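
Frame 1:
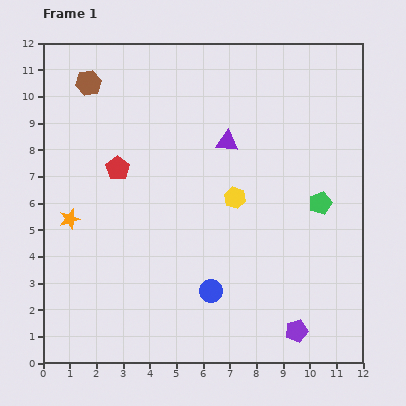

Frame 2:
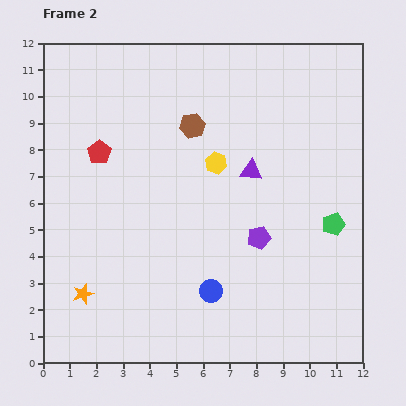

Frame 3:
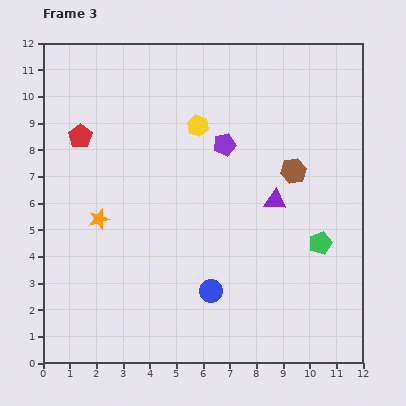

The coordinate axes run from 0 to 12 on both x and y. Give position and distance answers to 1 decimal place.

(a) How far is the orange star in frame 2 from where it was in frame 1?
2.8

The orange star moved from (1.0, 5.4) to (1.5, 2.6), a distance of √(0.5² + 2.8²) ≈ 2.8.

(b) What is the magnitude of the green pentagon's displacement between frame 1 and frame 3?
1.5

The green pentagon moved from (10.4, 6.0) to (10.4, 4.5), a distance of √(0.0² + 1.5²) ≈ 1.5.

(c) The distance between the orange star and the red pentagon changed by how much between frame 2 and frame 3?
-2.1

Distance in frame 2: 5.3. Distance in frame 3: 3.2.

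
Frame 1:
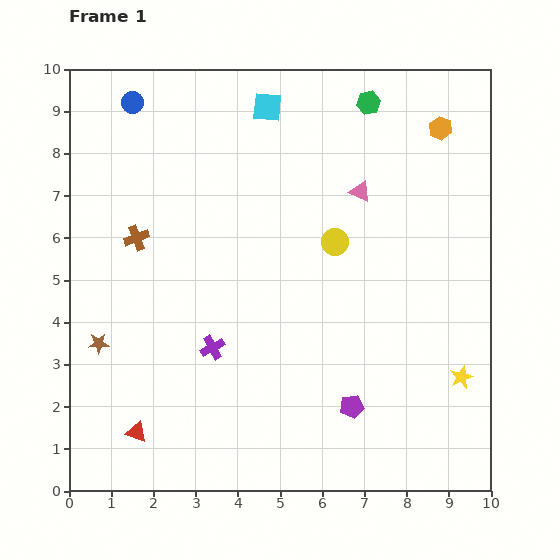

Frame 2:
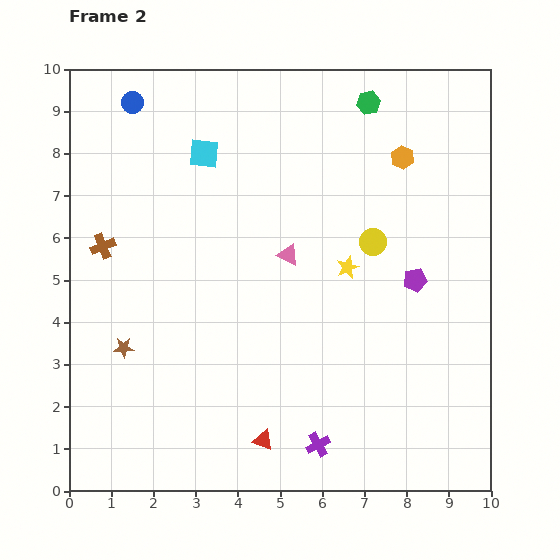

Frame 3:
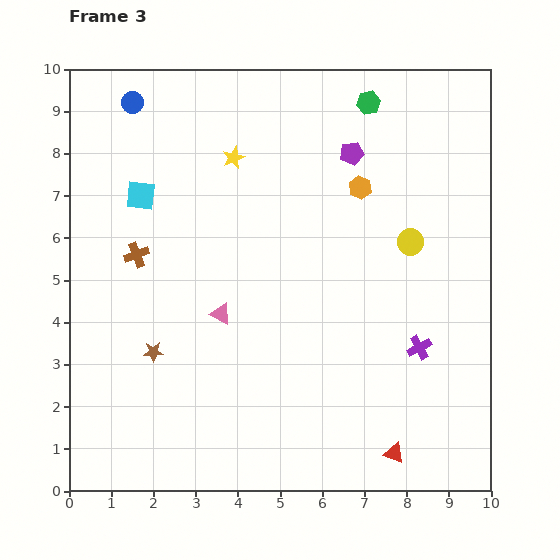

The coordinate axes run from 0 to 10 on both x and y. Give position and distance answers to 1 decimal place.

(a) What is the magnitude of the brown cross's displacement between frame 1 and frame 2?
0.8

The brown cross moved from (1.6, 6.0) to (0.8, 5.8), a distance of √(0.8² + 0.2²) ≈ 0.8.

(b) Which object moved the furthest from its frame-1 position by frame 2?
the yellow star

(moved 3.7; next 3.4)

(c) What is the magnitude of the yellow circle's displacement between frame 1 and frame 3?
1.8

The yellow circle moved from (6.3, 5.9) to (8.1, 5.9), a distance of √(1.8² + 0.0²) ≈ 1.8.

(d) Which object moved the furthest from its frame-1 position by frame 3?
the yellow star

(moved 7.5; next 6.1)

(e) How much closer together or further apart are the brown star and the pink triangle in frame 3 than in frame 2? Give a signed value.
-2.7

Distance in frame 2: 4.5. Distance in frame 3: 1.8.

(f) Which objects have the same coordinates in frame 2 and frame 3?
the green hexagon, the blue circle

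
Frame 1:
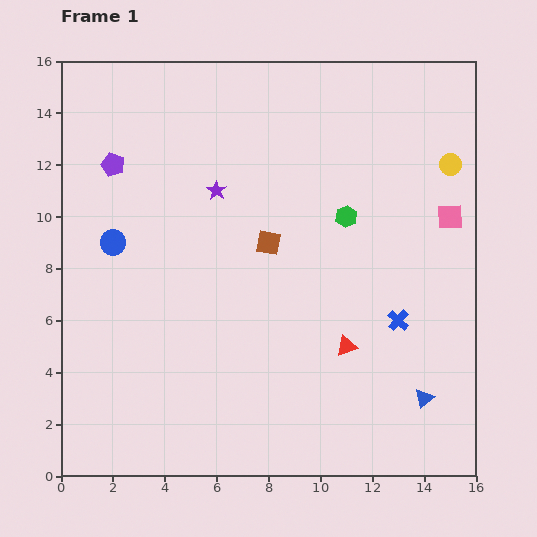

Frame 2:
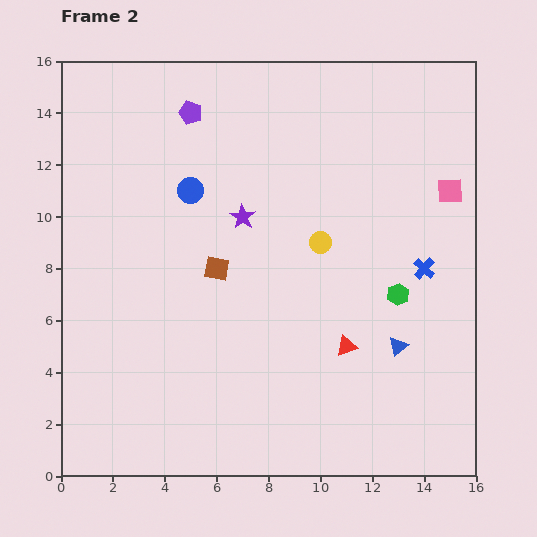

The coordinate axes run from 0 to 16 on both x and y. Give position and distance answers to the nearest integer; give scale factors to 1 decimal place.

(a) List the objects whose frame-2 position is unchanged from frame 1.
the red triangle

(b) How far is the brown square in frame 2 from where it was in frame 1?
2

The brown square moved from (8, 9) to (6, 8), a distance of √(2² + 1²) ≈ 2.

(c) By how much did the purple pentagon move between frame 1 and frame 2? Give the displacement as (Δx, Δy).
(3, 2)

The purple pentagon was at (2, 12) in frame 1 and (5, 14) in frame 2.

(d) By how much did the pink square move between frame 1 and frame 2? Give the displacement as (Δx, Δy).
(0, 1)

The pink square was at (15, 10) in frame 1 and (15, 11) in frame 2.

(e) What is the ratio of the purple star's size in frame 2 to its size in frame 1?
1.3×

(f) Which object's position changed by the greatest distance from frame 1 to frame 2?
the yellow circle

(moved 6; next 4)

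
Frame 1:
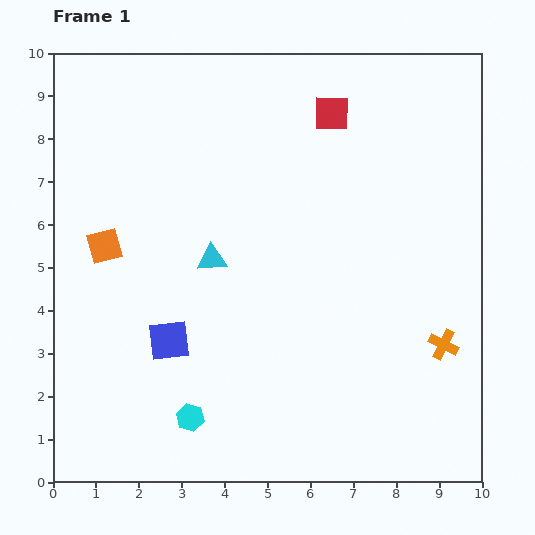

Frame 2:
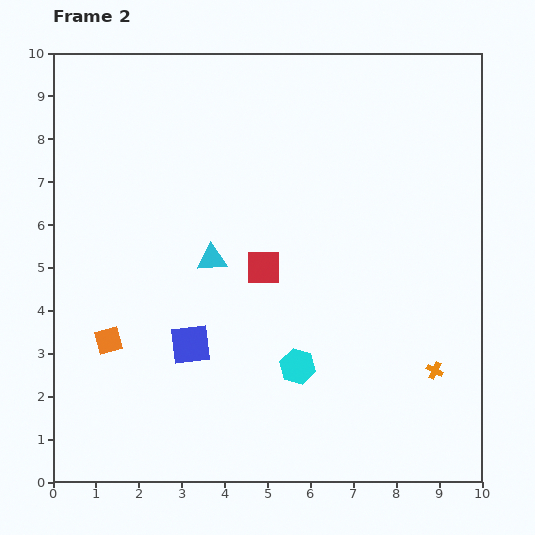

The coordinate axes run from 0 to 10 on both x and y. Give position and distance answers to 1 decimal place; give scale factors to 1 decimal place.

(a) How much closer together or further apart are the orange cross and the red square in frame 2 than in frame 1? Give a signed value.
-1.3

Distance in frame 1: 6.0. Distance in frame 2: 4.7.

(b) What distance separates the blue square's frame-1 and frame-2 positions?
0.5

The blue square moved from (2.7, 3.3) to (3.2, 3.2), a distance of √(0.5² + 0.1²) ≈ 0.5.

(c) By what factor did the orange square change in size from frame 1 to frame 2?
0.8×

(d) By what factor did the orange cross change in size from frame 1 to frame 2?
0.6×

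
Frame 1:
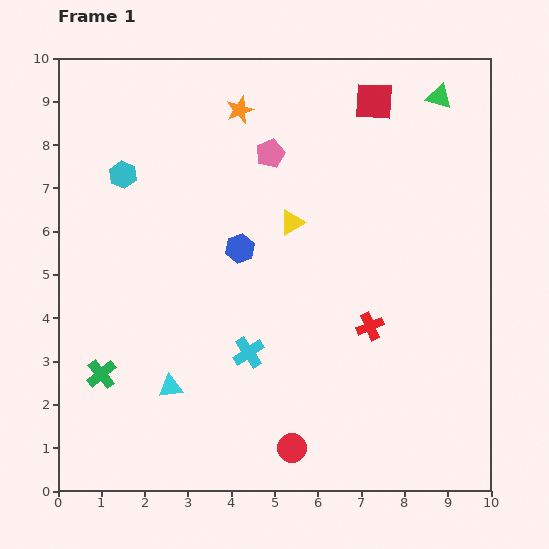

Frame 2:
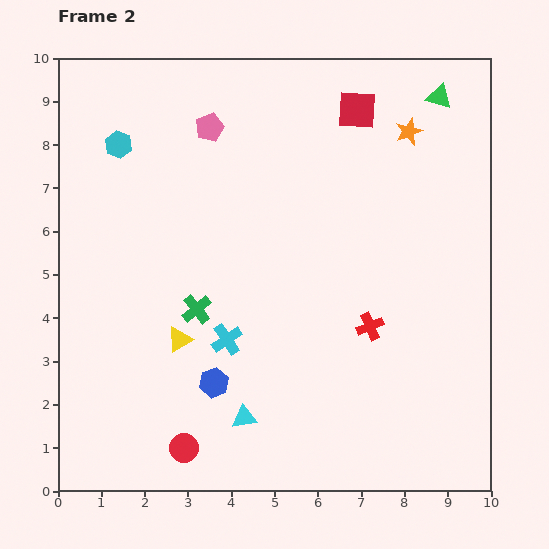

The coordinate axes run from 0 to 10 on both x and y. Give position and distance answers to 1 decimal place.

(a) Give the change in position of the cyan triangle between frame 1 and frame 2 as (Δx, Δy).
(1.7, -0.7)

The cyan triangle was at (2.6, 2.4) in frame 1 and (4.3, 1.7) in frame 2.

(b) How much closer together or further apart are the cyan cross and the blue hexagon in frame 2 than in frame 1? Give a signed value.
-1.4

Distance in frame 1: 2.4. Distance in frame 2: 1.0.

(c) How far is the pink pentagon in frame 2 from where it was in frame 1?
1.5

The pink pentagon moved from (4.9, 7.8) to (3.5, 8.4), a distance of √(1.4² + 0.6²) ≈ 1.5.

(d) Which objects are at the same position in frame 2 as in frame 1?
the red cross, the green triangle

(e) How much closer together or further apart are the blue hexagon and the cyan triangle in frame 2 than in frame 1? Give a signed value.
-2.5

Distance in frame 1: 3.6. Distance in frame 2: 1.1.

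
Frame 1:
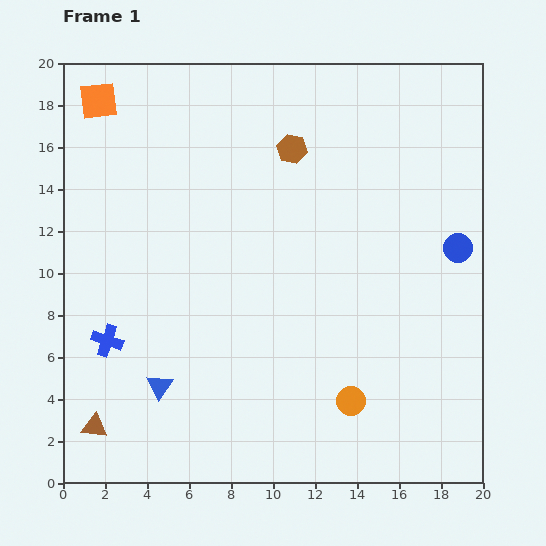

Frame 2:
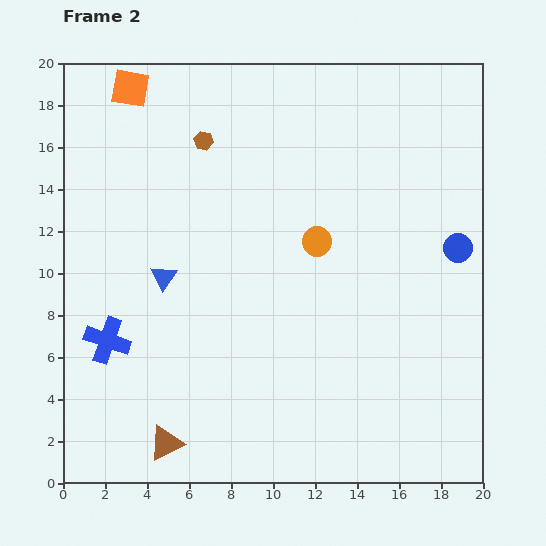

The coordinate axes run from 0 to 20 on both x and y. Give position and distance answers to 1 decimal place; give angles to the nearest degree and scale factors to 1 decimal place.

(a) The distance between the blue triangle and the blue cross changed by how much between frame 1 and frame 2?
+0.7

Distance in frame 1: 3.3. Distance in frame 2: 4.0.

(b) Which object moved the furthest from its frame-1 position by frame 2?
the orange circle

(moved 7.8; next 5.2)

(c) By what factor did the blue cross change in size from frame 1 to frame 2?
1.4×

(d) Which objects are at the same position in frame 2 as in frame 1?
the blue cross, the blue circle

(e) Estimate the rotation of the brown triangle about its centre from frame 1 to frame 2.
35° counter-clockwise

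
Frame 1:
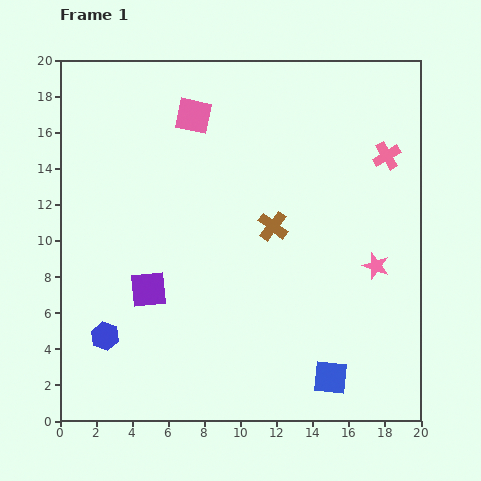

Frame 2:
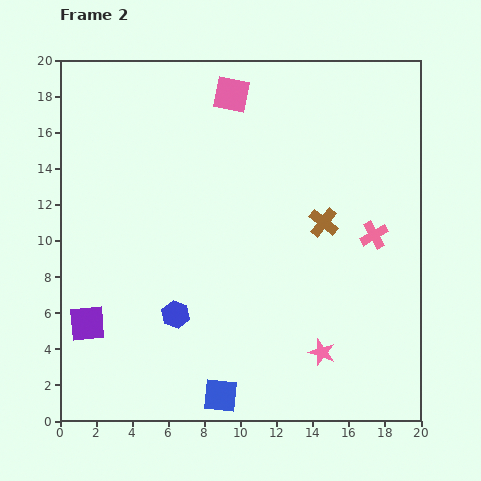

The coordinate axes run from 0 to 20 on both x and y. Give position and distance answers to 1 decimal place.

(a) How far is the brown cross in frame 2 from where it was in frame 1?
2.8

The brown cross moved from (11.8, 10.8) to (14.6, 11.0), a distance of √(2.8² + 0.2²) ≈ 2.8.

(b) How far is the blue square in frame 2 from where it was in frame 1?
6.2

The blue square moved from (15.0, 2.4) to (8.9, 1.4), a distance of √(6.1² + 1.0²) ≈ 6.2.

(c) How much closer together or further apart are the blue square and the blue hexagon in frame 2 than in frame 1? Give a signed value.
-7.6

Distance in frame 1: 12.7. Distance in frame 2: 5.1.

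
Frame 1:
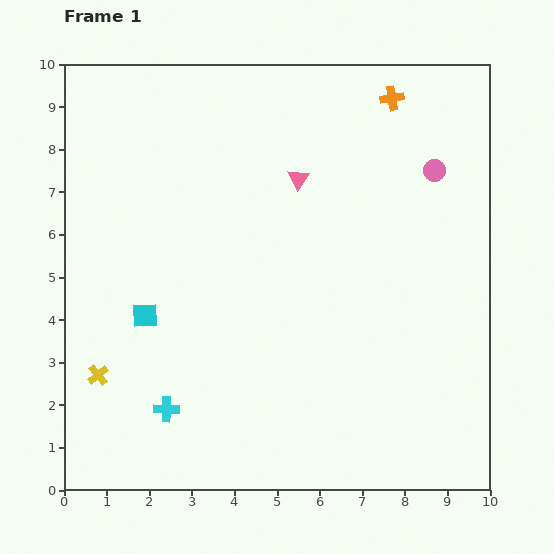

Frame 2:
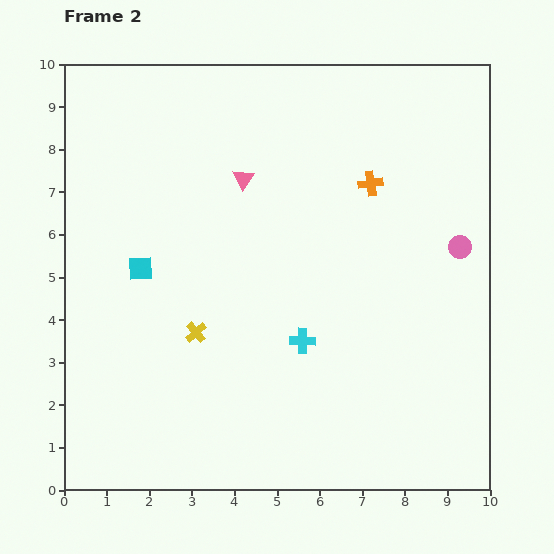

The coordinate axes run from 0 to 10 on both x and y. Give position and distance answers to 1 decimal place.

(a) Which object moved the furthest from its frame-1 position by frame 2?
the cyan cross

(moved 3.6; next 2.5)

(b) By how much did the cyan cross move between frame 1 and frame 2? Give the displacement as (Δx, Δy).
(3.2, 1.6)

The cyan cross was at (2.4, 1.9) in frame 1 and (5.6, 3.5) in frame 2.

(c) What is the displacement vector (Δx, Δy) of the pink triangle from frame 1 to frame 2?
(-1.3, 0.0)

The pink triangle was at (5.5, 7.3) in frame 1 and (4.2, 7.3) in frame 2.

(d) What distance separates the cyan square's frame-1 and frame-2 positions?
1.1

The cyan square moved from (1.9, 4.1) to (1.8, 5.2), a distance of √(0.1² + 1.1²) ≈ 1.1.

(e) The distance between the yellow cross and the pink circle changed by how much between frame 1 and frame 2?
-2.7

Distance in frame 1: 9.2. Distance in frame 2: 6.5.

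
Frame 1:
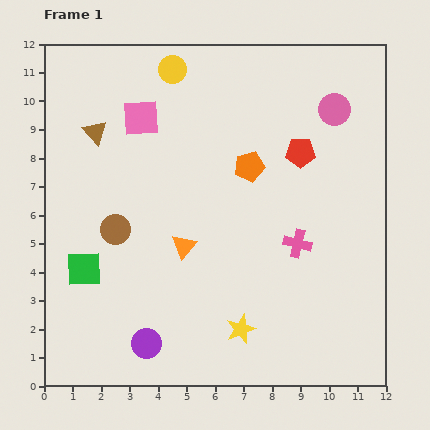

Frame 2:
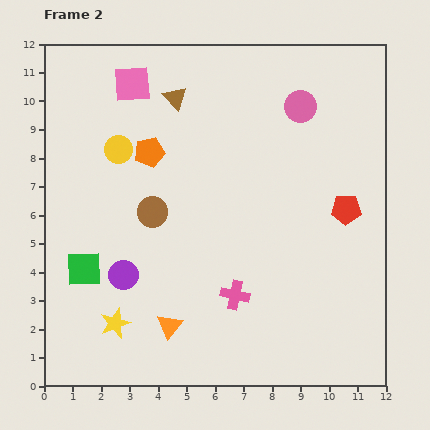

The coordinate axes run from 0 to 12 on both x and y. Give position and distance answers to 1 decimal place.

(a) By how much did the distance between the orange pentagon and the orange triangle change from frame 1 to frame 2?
+2.5

Distance in frame 1: 3.6. Distance in frame 2: 6.1.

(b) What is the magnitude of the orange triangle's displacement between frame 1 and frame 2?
2.8

The orange triangle moved from (4.9, 4.9) to (4.4, 2.1), a distance of √(0.5² + 2.8²) ≈ 2.8.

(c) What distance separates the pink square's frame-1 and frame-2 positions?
1.2

The pink square moved from (3.4, 9.4) to (3.1, 10.6), a distance of √(0.3² + 1.2²) ≈ 1.2.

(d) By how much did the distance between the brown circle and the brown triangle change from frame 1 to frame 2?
+0.6

Distance in frame 1: 3.5. Distance in frame 2: 4.1.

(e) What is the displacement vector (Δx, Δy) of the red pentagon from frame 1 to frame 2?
(1.6, -2.0)

The red pentagon was at (9.0, 8.2) in frame 1 and (10.6, 6.2) in frame 2.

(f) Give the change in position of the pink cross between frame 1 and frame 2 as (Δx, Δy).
(-2.2, -1.8)

The pink cross was at (8.9, 5.0) in frame 1 and (6.7, 3.2) in frame 2.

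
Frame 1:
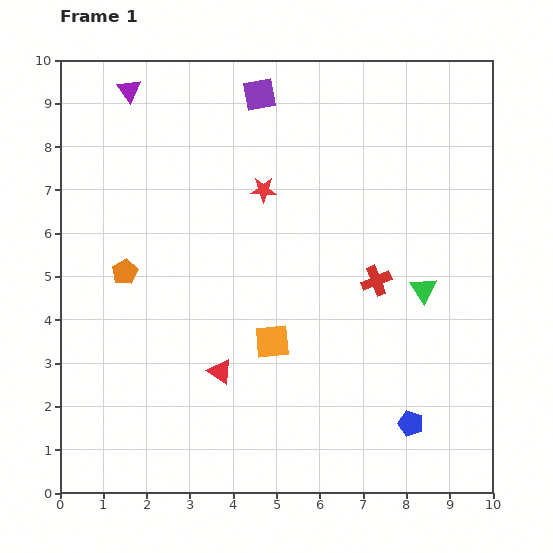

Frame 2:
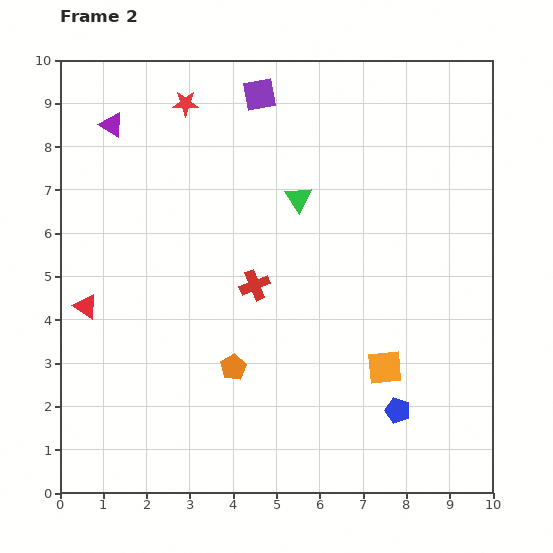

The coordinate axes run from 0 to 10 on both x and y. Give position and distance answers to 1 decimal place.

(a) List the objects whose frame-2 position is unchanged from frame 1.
the purple square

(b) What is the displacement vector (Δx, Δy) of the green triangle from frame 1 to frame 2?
(-2.9, 2.1)

The green triangle was at (8.4, 4.7) in frame 1 and (5.5, 6.8) in frame 2.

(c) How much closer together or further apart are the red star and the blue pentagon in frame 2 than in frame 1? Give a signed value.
+2.2

Distance in frame 1: 6.4. Distance in frame 2: 8.6.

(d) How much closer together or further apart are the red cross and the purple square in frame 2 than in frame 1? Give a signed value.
-0.7

Distance in frame 1: 5.1. Distance in frame 2: 4.4.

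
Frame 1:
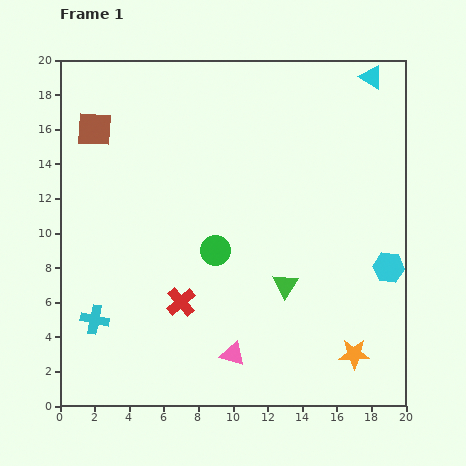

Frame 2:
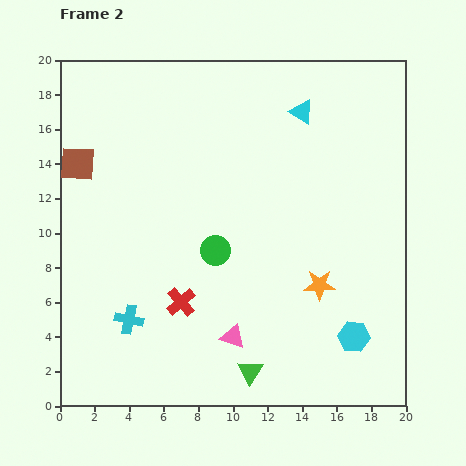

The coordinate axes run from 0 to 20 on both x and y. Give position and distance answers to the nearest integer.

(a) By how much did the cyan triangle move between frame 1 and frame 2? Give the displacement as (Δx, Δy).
(-4, -2)

The cyan triangle was at (18, 19) in frame 1 and (14, 17) in frame 2.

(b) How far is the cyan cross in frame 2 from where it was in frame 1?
2

The cyan cross moved from (2, 5) to (4, 5), a distance of √(2² + 0²) ≈ 2.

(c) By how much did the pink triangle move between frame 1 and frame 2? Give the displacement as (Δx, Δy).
(0, 1)

The pink triangle was at (10, 3) in frame 1 and (10, 4) in frame 2.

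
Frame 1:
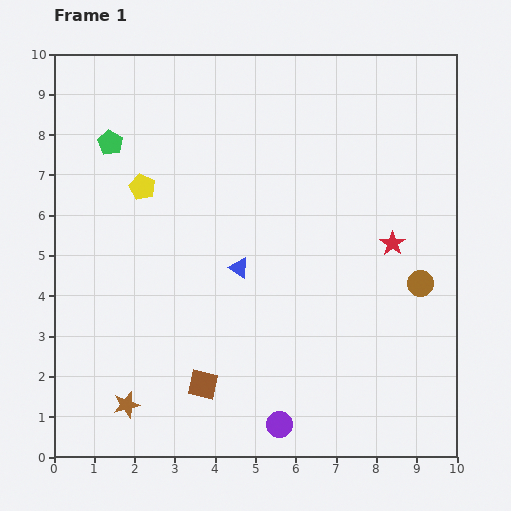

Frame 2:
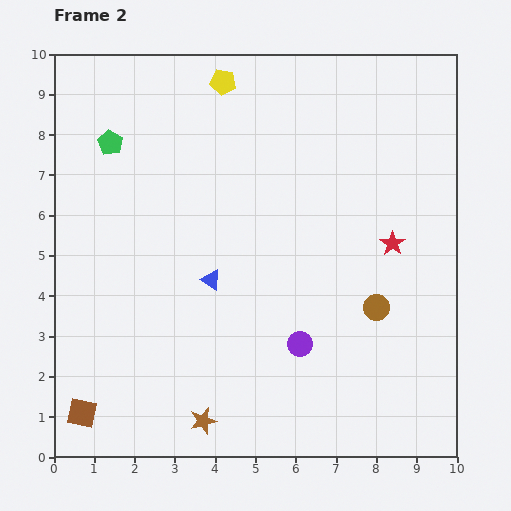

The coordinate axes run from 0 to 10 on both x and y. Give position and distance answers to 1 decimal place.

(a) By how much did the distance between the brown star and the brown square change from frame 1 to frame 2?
+1.0

Distance in frame 1: 2.0. Distance in frame 2: 3.0.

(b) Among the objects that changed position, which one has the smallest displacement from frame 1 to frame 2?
the blue triangle

(moved 0.8)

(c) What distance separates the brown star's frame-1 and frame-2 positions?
1.9

The brown star moved from (1.8, 1.3) to (3.7, 0.9), a distance of √(1.9² + 0.4²) ≈ 1.9.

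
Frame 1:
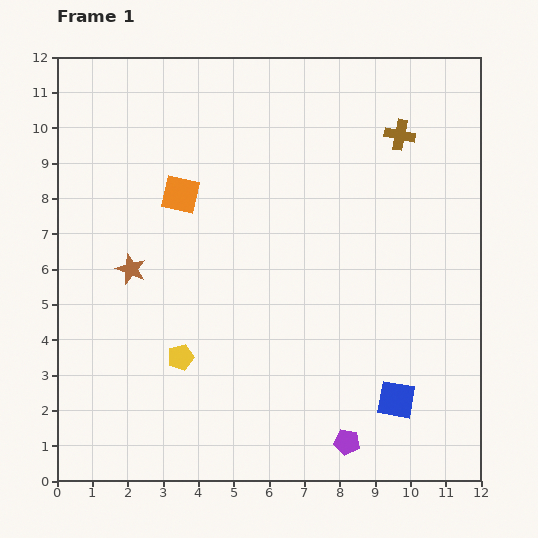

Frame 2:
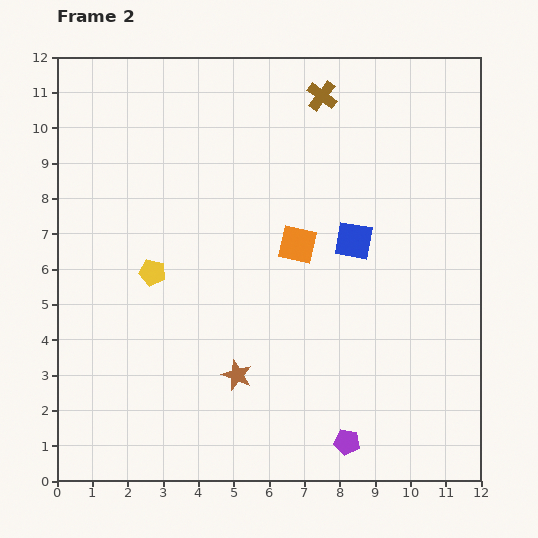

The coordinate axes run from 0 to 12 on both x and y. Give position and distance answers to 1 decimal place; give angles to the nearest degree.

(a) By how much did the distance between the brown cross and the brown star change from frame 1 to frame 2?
-0.2

Distance in frame 1: 8.5. Distance in frame 2: 8.3.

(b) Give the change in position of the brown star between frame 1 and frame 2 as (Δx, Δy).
(3.0, -3.0)

The brown star was at (2.1, 6.0) in frame 1 and (5.1, 3.0) in frame 2.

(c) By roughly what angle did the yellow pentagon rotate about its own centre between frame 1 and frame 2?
30° clockwise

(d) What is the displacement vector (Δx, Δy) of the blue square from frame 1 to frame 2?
(-1.2, 4.5)

The blue square was at (9.6, 2.3) in frame 1 and (8.4, 6.8) in frame 2.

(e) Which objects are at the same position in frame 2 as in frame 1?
the purple pentagon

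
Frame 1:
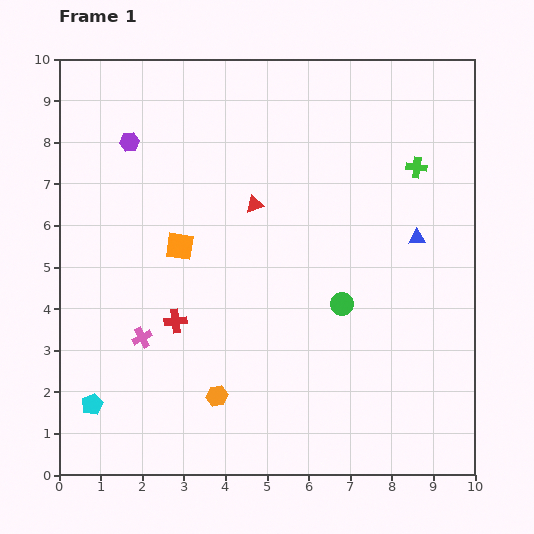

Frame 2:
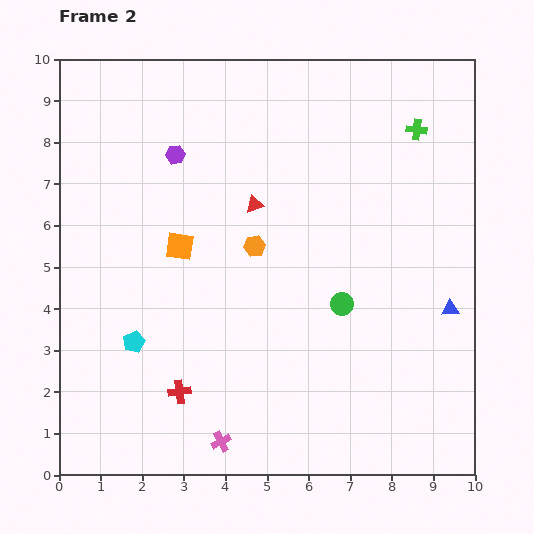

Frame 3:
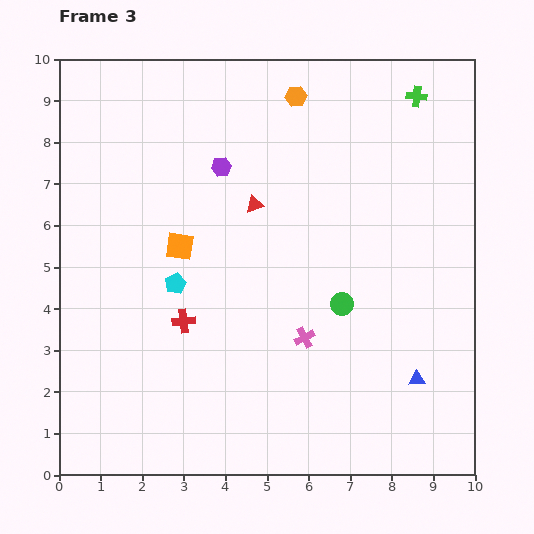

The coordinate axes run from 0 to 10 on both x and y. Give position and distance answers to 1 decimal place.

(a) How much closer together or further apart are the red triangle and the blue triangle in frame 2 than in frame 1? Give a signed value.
+1.3

Distance in frame 1: 4.0. Distance in frame 2: 5.3.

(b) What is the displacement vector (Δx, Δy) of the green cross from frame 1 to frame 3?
(0.0, 1.7)

The green cross was at (8.6, 7.4) in frame 1 and (8.6, 9.1) in frame 3.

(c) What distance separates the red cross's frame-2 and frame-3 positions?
1.7

The red cross moved from (2.9, 2.0) to (3.0, 3.7), a distance of √(0.1² + 1.7²) ≈ 1.7.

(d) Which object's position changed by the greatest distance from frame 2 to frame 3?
the orange hexagon

(moved 3.7; next 3.2)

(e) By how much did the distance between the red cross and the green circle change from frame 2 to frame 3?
-0.6

Distance in frame 2: 4.4. Distance in frame 3: 3.8.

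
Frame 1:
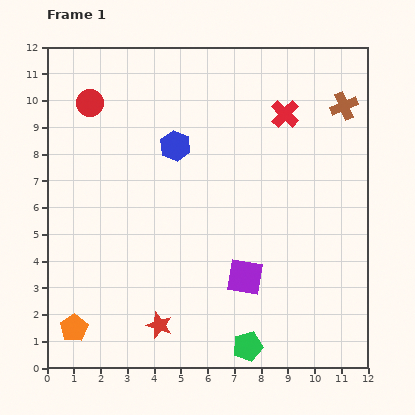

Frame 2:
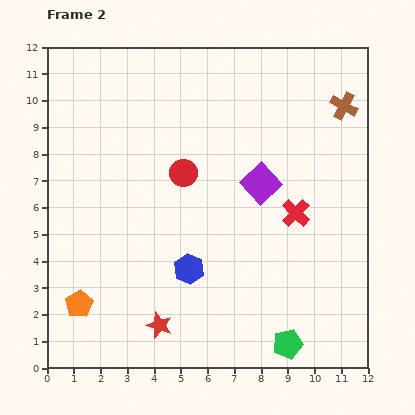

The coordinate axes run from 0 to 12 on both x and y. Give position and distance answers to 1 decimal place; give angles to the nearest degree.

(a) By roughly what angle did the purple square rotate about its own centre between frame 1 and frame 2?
38° clockwise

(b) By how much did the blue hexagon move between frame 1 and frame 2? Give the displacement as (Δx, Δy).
(0.5, -4.6)

The blue hexagon was at (4.8, 8.3) in frame 1 and (5.3, 3.7) in frame 2.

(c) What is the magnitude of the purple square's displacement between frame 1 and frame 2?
3.6

The purple square moved from (7.4, 3.4) to (8.0, 6.9), a distance of √(0.6² + 3.5²) ≈ 3.6.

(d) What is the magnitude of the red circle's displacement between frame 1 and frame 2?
4.4

The red circle moved from (1.6, 9.9) to (5.1, 7.3), a distance of √(3.5² + 2.6²) ≈ 4.4.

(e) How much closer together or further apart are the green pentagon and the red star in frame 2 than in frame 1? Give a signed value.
+1.5

Distance in frame 1: 3.4. Distance in frame 2: 4.9.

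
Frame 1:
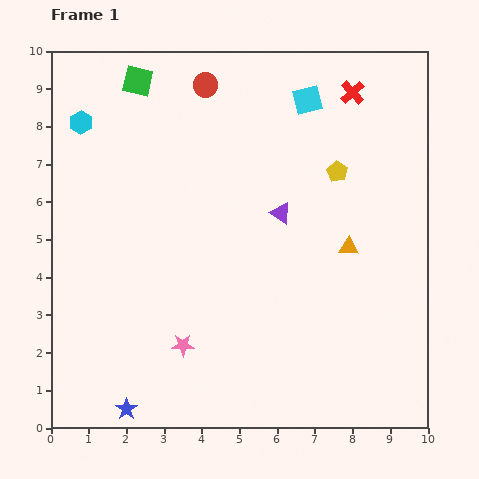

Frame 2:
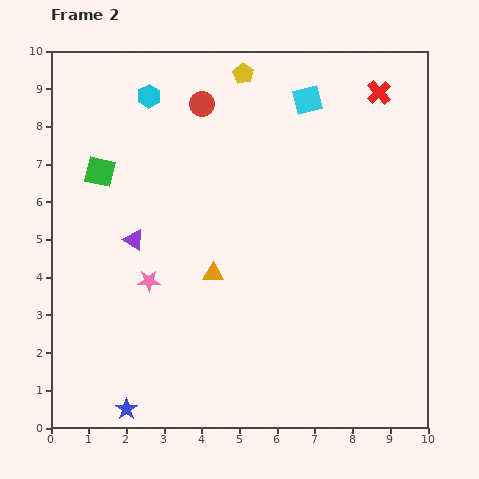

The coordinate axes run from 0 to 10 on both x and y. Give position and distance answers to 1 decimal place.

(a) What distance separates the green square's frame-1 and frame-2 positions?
2.6

The green square moved from (2.3, 9.2) to (1.3, 6.8), a distance of √(1.0² + 2.4²) ≈ 2.6.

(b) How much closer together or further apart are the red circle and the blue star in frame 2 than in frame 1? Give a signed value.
-0.6

Distance in frame 1: 8.9. Distance in frame 2: 8.3.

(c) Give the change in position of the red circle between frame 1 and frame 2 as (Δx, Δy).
(-0.1, -0.5)

The red circle was at (4.1, 9.1) in frame 1 and (4.0, 8.6) in frame 2.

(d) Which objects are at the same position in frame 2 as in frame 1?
the cyan square, the blue star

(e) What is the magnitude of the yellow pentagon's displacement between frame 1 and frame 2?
3.6

The yellow pentagon moved from (7.6, 6.8) to (5.1, 9.4), a distance of √(2.5² + 2.6²) ≈ 3.6.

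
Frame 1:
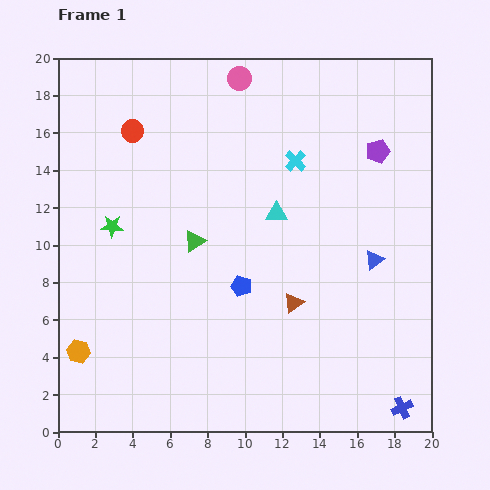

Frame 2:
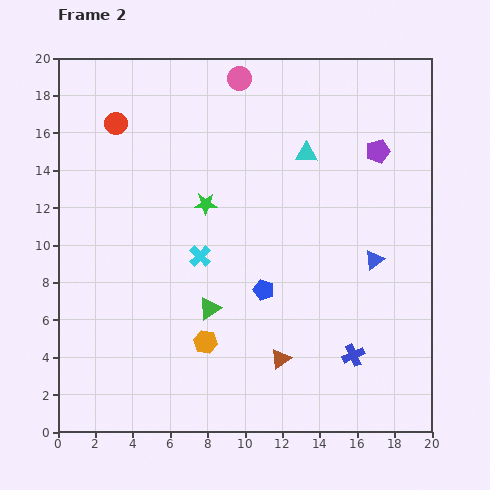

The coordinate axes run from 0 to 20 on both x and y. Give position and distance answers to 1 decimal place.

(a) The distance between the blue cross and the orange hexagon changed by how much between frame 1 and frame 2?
-9.7

Distance in frame 1: 17.6. Distance in frame 2: 7.9.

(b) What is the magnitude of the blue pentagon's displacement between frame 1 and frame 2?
1.2

The blue pentagon moved from (9.8, 7.8) to (11.0, 7.6), a distance of √(1.2² + 0.2²) ≈ 1.2.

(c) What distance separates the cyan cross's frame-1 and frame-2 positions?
7.2

The cyan cross moved from (12.7, 14.5) to (7.6, 9.4), a distance of √(5.1² + 5.1²) ≈ 7.2.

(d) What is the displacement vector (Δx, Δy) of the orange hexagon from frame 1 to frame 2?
(6.8, 0.5)

The orange hexagon was at (1.1, 4.3) in frame 1 and (7.9, 4.8) in frame 2.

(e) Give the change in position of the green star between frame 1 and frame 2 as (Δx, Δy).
(5.0, 1.2)

The green star was at (2.9, 11.0) in frame 1 and (7.9, 12.2) in frame 2.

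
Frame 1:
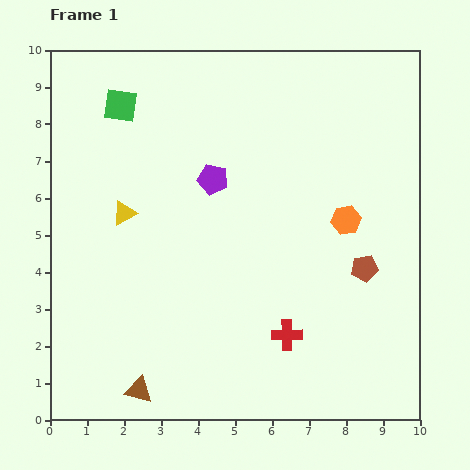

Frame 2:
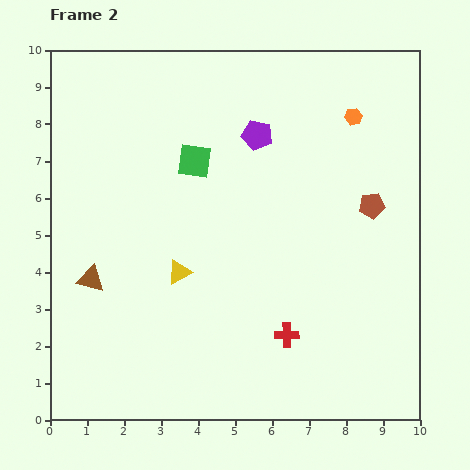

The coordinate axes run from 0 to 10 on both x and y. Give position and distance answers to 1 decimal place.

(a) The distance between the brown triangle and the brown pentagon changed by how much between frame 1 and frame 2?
+1.0

Distance in frame 1: 6.9. Distance in frame 2: 7.9.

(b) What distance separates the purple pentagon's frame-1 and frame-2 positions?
1.7

The purple pentagon moved from (4.4, 6.5) to (5.6, 7.7), a distance of √(1.2² + 1.2²) ≈ 1.7.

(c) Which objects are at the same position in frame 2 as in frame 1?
the red cross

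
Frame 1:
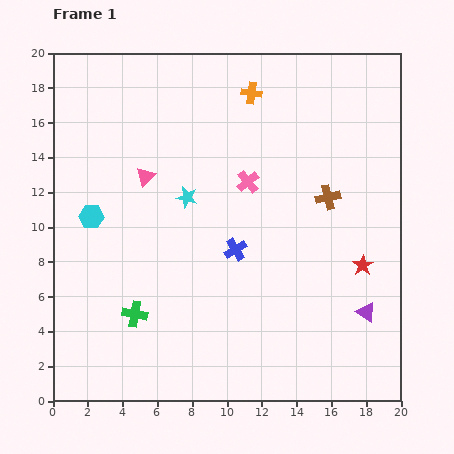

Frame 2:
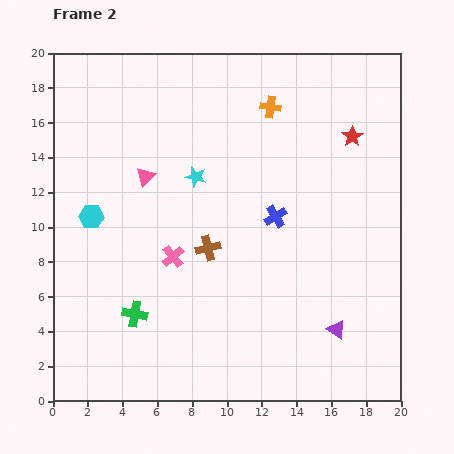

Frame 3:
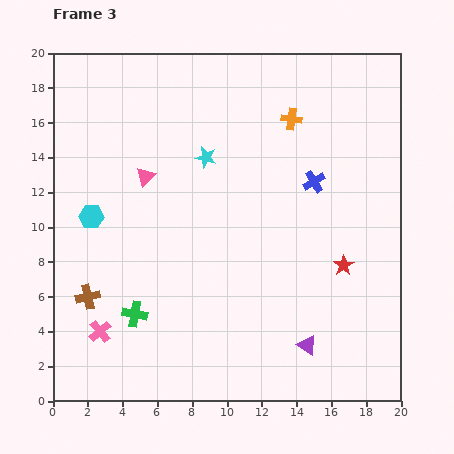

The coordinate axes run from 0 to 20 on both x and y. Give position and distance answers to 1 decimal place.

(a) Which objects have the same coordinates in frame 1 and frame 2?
the green cross, the cyan hexagon, the pink triangle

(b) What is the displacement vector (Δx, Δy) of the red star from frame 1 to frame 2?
(-0.6, 7.4)

The red star was at (17.8, 7.8) in frame 1 and (17.2, 15.2) in frame 2.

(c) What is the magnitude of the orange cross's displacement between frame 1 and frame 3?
2.7

The orange cross moved from (11.4, 17.7) to (13.7, 16.2), a distance of √(2.3² + 1.5²) ≈ 2.7.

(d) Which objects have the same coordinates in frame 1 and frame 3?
the green cross, the cyan hexagon, the pink triangle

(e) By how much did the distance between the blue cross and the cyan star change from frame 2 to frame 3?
+1.3

Distance in frame 2: 5.1. Distance in frame 3: 6.4.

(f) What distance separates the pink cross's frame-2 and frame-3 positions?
6.0

The pink cross moved from (6.9, 8.3) to (2.7, 4.0), a distance of √(4.2² + 4.3²) ≈ 6.0.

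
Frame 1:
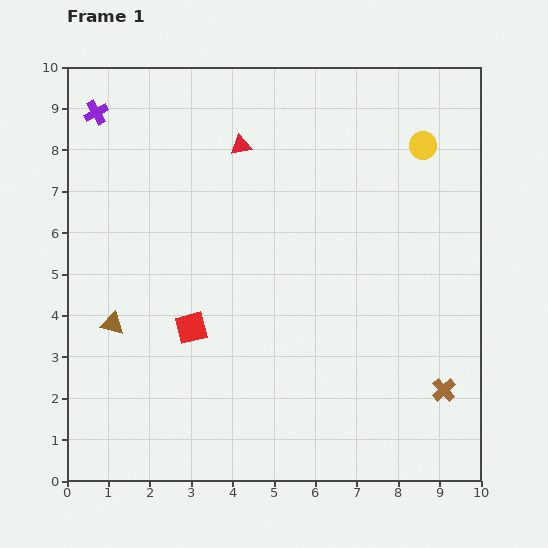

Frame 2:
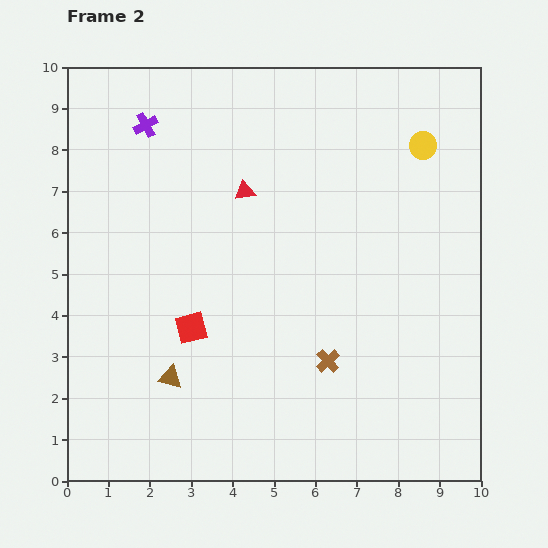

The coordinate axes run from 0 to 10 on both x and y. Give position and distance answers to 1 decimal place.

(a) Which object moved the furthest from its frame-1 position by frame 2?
the brown cross

(moved 2.9; next 1.9)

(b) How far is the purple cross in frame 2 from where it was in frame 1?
1.2

The purple cross moved from (0.7, 8.9) to (1.9, 8.6), a distance of √(1.2² + 0.3²) ≈ 1.2.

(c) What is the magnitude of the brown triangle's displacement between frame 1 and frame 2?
1.9

The brown triangle moved from (1.1, 3.8) to (2.5, 2.5), a distance of √(1.4² + 1.3²) ≈ 1.9.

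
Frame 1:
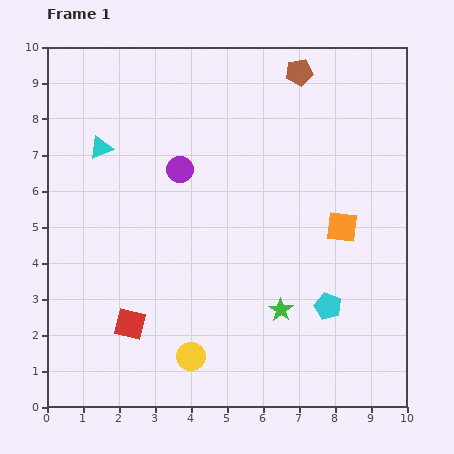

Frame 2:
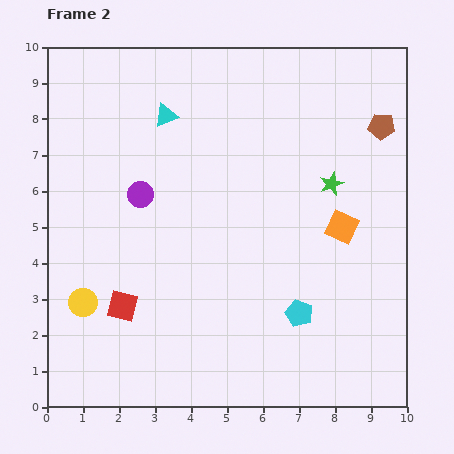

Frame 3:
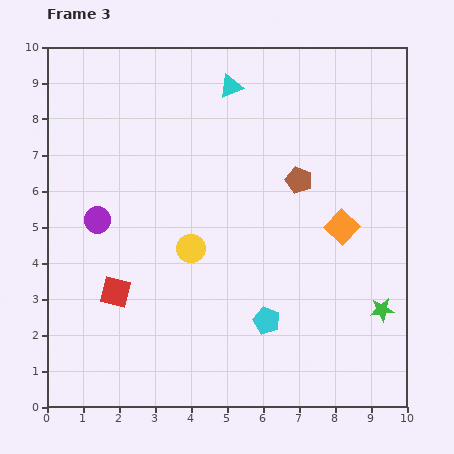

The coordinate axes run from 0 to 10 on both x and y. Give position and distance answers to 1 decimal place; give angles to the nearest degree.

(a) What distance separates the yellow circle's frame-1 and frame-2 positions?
3.4

The yellow circle moved from (4.0, 1.4) to (1.0, 2.9), a distance of √(3.0² + 1.5²) ≈ 3.4.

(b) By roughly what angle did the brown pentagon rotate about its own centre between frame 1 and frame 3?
30° clockwise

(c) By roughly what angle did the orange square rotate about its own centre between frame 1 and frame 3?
37° clockwise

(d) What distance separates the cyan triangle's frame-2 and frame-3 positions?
2.0

The cyan triangle moved from (3.3, 8.1) to (5.1, 8.9), a distance of √(1.8² + 0.8²) ≈ 2.0.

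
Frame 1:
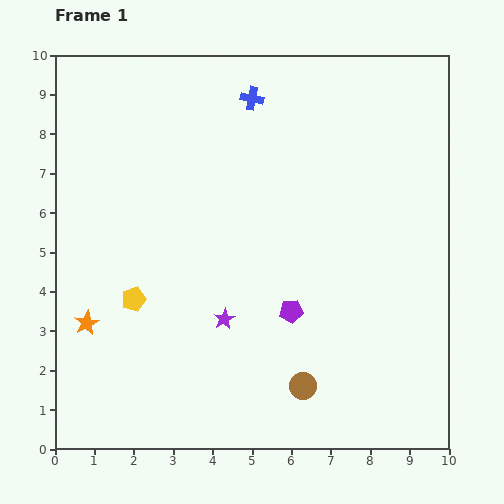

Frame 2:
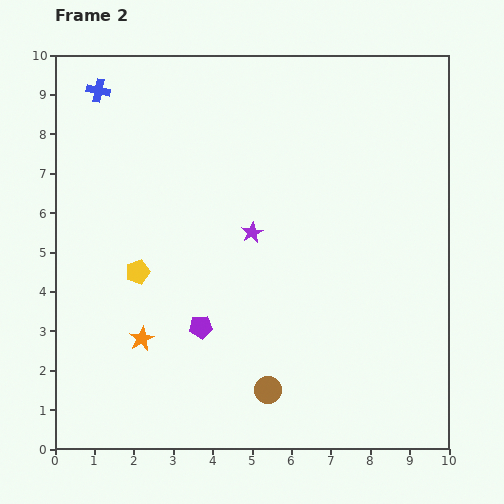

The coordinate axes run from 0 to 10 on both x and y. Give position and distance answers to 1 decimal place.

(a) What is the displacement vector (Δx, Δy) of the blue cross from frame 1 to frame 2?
(-3.9, 0.2)

The blue cross was at (5.0, 8.9) in frame 1 and (1.1, 9.1) in frame 2.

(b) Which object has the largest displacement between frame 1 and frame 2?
the blue cross

(moved 3.9; next 2.3)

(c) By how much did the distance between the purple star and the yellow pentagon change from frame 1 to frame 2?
+0.7

Distance in frame 1: 2.4. Distance in frame 2: 3.1.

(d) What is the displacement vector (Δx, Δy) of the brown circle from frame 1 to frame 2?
(-0.9, -0.1)

The brown circle was at (6.3, 1.6) in frame 1 and (5.4, 1.5) in frame 2.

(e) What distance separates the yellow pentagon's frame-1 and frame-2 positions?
0.7

The yellow pentagon moved from (2.0, 3.8) to (2.1, 4.5), a distance of √(0.1² + 0.7²) ≈ 0.7.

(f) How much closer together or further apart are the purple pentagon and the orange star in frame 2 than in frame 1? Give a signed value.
-3.7

Distance in frame 1: 5.2. Distance in frame 2: 1.5.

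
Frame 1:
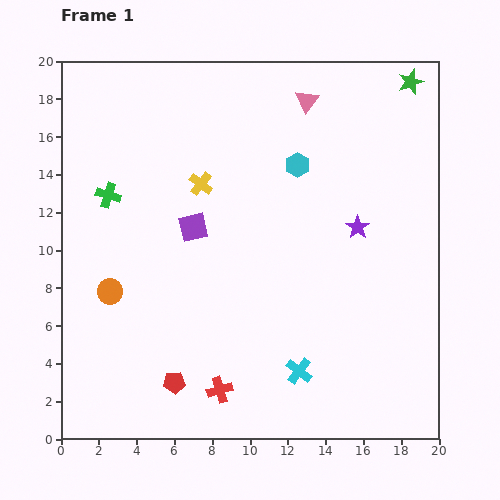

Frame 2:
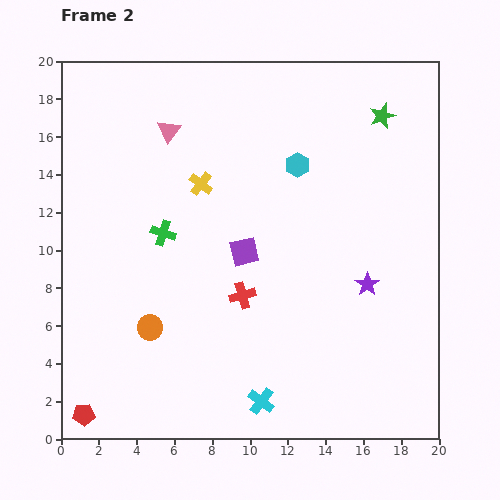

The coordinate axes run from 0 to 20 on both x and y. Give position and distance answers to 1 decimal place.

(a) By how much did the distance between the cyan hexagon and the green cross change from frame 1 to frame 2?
-2.1

Distance in frame 1: 10.1. Distance in frame 2: 8.0.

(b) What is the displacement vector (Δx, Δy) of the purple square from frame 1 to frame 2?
(2.7, -1.3)

The purple square was at (7.0, 11.2) in frame 1 and (9.7, 9.9) in frame 2.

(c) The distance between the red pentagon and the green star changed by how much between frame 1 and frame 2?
+2.1

Distance in frame 1: 20.2. Distance in frame 2: 22.3.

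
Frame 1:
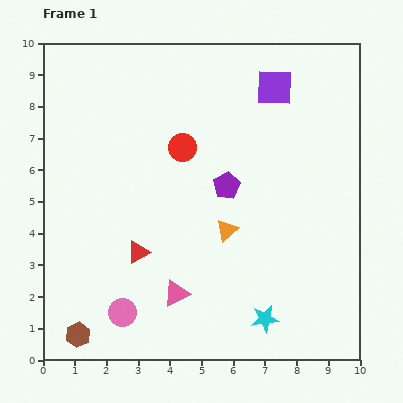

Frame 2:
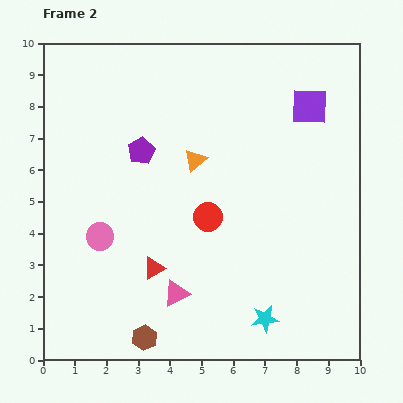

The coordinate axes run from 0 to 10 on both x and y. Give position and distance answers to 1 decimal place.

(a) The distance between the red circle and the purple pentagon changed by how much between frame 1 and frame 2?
+1.2

Distance in frame 1: 1.8. Distance in frame 2: 3.0.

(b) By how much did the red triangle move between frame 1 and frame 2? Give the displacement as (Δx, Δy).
(0.5, -0.5)

The red triangle was at (3.0, 3.4) in frame 1 and (3.5, 2.9) in frame 2.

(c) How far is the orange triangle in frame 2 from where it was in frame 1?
2.4

The orange triangle moved from (5.8, 4.1) to (4.8, 6.3), a distance of √(1.0² + 2.2²) ≈ 2.4.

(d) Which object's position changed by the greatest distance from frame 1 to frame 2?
the purple pentagon

(moved 2.9; next 2.5)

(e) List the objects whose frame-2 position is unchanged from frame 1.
the cyan star, the pink triangle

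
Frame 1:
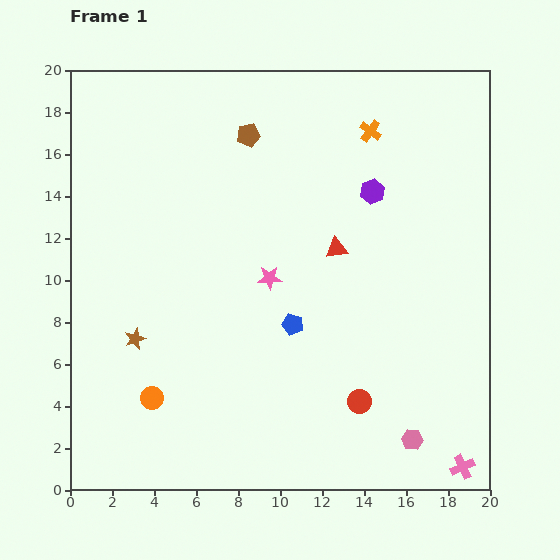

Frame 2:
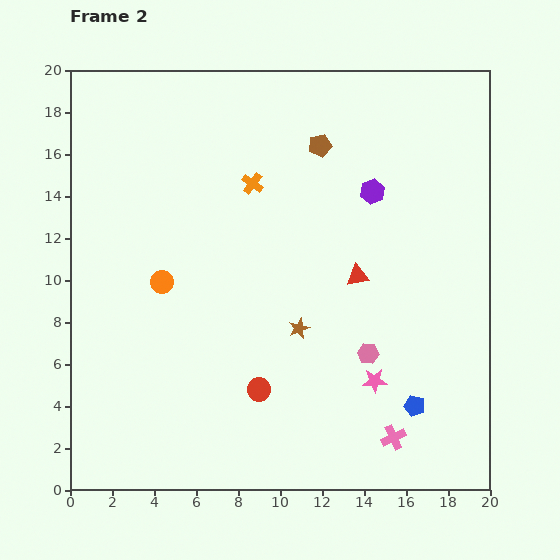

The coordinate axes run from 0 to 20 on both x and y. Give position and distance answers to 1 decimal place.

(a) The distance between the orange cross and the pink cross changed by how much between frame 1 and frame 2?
-2.8

Distance in frame 1: 16.6. Distance in frame 2: 13.8.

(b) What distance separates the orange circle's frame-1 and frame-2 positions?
5.5

The orange circle moved from (3.9, 4.4) to (4.4, 9.9), a distance of √(0.5² + 5.5²) ≈ 5.5.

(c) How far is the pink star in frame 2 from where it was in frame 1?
7.0

The pink star moved from (9.5, 10.1) to (14.5, 5.2), a distance of √(5.0² + 4.9²) ≈ 7.0.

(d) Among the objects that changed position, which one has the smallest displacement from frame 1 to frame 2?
the red triangle

(moved 1.6)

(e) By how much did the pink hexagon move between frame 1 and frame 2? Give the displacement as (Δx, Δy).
(-2.1, 4.1)

The pink hexagon was at (16.3, 2.4) in frame 1 and (14.2, 6.5) in frame 2.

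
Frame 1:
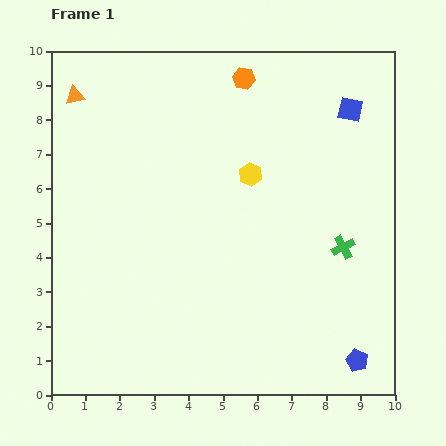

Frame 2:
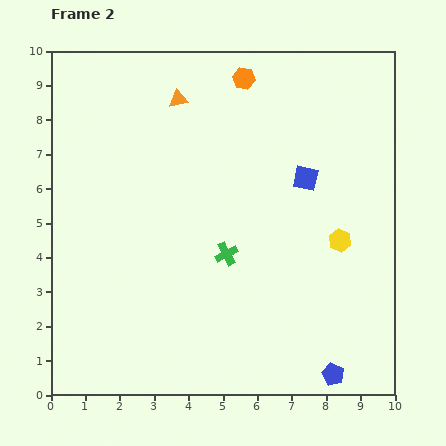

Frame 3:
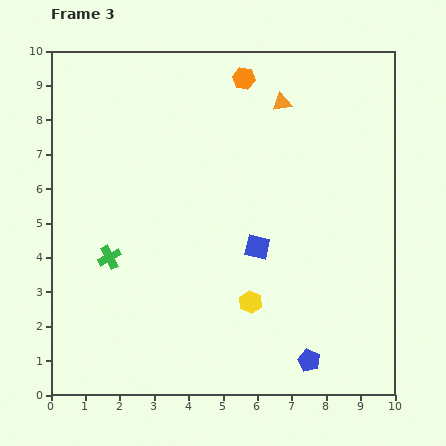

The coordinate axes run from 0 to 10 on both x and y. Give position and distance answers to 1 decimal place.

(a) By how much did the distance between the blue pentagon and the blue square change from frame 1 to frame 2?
-1.5

Distance in frame 1: 7.3. Distance in frame 2: 5.8.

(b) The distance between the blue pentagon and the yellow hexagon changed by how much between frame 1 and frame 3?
-3.8

Distance in frame 1: 6.2. Distance in frame 3: 2.4.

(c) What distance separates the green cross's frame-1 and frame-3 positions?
6.8

The green cross moved from (8.5, 4.3) to (1.7, 4.0), a distance of √(6.8² + 0.3²) ≈ 6.8.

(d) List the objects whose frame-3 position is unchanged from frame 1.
the orange hexagon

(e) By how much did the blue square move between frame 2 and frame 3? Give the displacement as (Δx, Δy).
(-1.4, -2.0)

The blue square was at (7.4, 6.3) in frame 2 and (6.0, 4.3) in frame 3.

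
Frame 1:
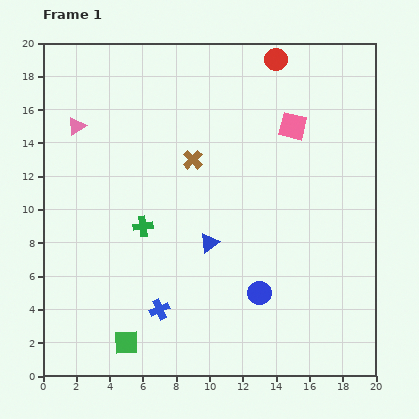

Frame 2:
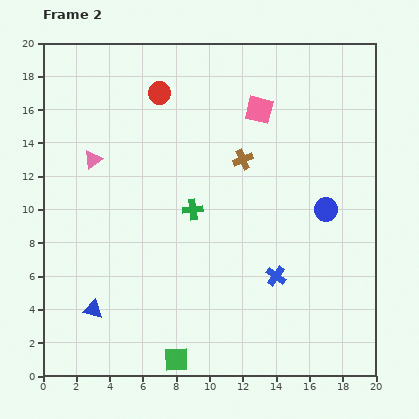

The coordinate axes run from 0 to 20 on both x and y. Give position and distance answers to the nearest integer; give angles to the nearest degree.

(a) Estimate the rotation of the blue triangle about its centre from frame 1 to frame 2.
49° clockwise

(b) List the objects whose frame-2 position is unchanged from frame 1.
none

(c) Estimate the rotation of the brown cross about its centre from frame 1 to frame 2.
21° clockwise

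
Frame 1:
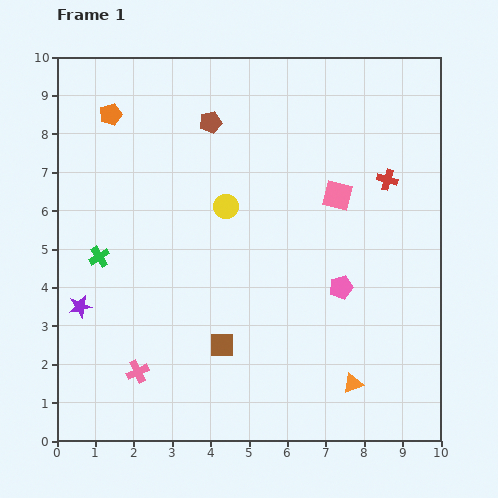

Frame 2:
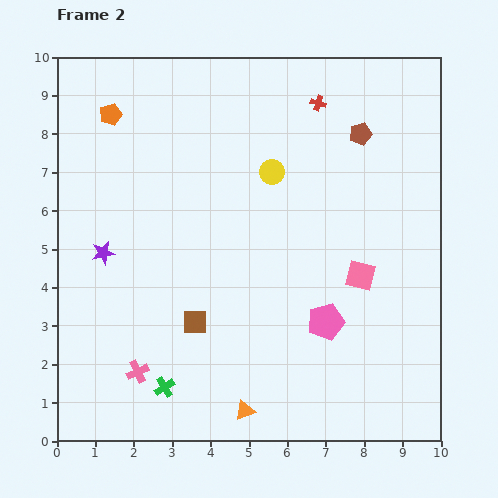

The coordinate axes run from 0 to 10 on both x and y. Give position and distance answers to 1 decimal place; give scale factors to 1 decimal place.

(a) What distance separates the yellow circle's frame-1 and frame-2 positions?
1.5

The yellow circle moved from (4.4, 6.1) to (5.6, 7.0), a distance of √(1.2² + 0.9²) ≈ 1.5.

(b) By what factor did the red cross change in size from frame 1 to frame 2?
0.7×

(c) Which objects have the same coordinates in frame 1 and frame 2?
the pink cross, the orange pentagon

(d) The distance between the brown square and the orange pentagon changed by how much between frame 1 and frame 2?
-0.9

Distance in frame 1: 6.7. Distance in frame 2: 5.8.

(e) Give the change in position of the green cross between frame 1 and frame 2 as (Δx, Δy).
(1.7, -3.4)

The green cross was at (1.1, 4.8) in frame 1 and (2.8, 1.4) in frame 2.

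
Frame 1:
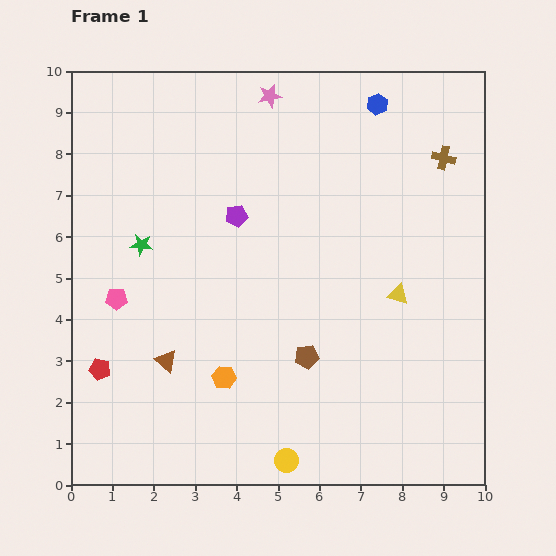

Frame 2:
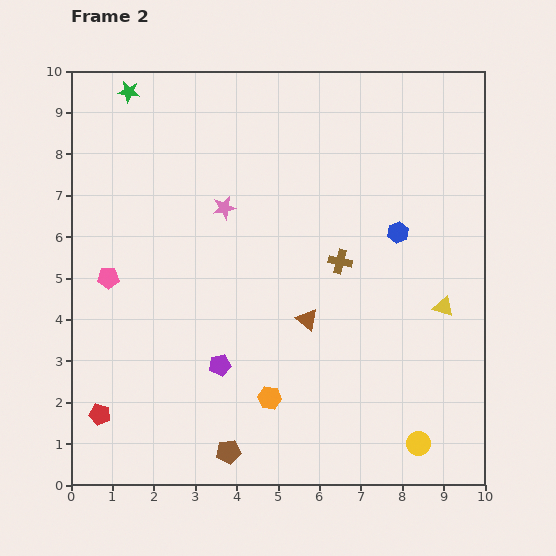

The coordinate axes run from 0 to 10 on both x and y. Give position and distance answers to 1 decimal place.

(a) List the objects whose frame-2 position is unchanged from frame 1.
none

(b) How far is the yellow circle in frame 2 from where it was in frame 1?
3.2

The yellow circle moved from (5.2, 0.6) to (8.4, 1.0), a distance of √(3.2² + 0.4²) ≈ 3.2.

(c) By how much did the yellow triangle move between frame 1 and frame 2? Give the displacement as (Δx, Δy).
(1.1, -0.3)

The yellow triangle was at (7.9, 4.6) in frame 1 and (9.0, 4.3) in frame 2.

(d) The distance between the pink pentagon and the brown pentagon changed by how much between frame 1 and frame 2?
+0.3

Distance in frame 1: 4.8. Distance in frame 2: 5.1.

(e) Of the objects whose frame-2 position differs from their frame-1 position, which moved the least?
the pink pentagon

(moved 0.5)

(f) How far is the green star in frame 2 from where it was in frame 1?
3.7

The green star moved from (1.7, 5.8) to (1.4, 9.5), a distance of √(0.3² + 3.7²) ≈ 3.7.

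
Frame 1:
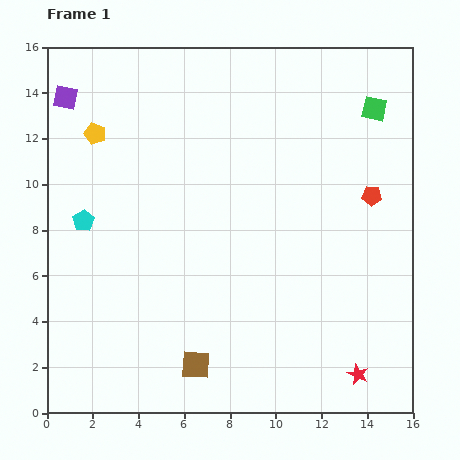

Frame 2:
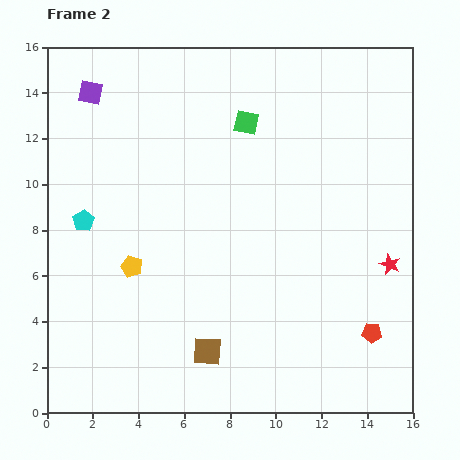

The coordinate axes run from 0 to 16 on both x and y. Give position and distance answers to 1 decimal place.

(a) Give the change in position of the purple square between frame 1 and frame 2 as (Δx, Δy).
(1.1, 0.2)

The purple square was at (0.8, 13.8) in frame 1 and (1.9, 14.0) in frame 2.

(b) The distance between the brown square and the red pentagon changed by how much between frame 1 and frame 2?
-3.5

Distance in frame 1: 10.7. Distance in frame 2: 7.2.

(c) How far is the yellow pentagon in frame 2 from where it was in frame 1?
6.0

The yellow pentagon moved from (2.1, 12.2) to (3.7, 6.4), a distance of √(1.6² + 5.8²) ≈ 6.0.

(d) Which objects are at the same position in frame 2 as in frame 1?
the cyan pentagon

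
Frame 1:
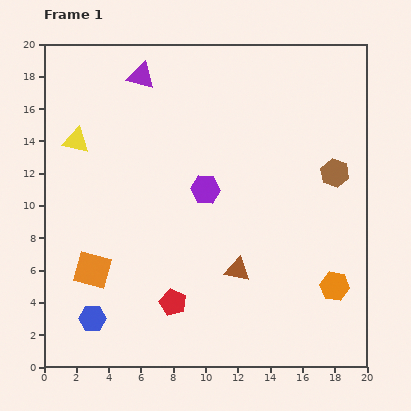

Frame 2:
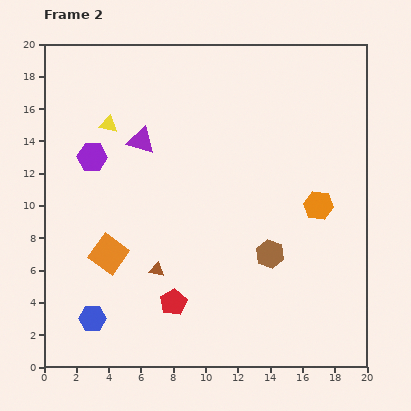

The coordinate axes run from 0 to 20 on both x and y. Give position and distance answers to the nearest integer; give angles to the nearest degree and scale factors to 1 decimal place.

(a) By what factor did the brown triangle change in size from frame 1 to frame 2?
0.6×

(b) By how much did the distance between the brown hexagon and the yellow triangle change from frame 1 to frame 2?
-3

Distance in frame 1: 16. Distance in frame 2: 13.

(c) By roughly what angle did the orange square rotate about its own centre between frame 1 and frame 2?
21° clockwise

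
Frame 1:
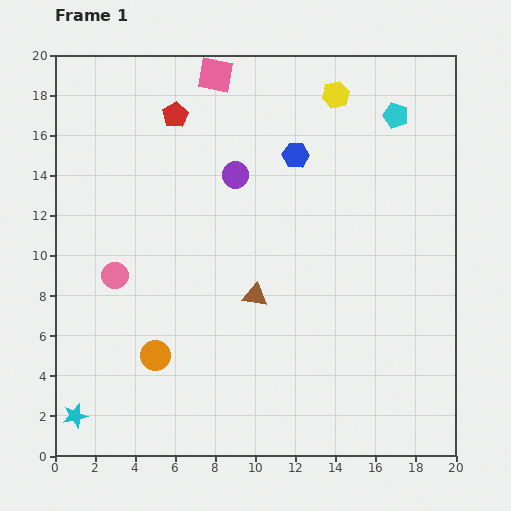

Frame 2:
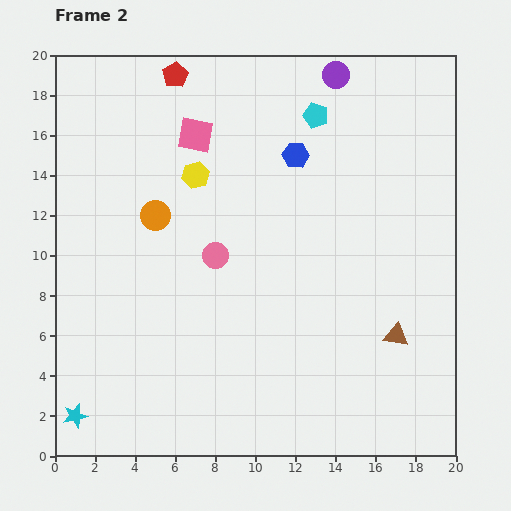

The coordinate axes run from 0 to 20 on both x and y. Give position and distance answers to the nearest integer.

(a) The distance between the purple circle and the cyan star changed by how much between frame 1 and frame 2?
+7

Distance in frame 1: 14. Distance in frame 2: 21.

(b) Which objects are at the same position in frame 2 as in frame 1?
the blue hexagon, the cyan star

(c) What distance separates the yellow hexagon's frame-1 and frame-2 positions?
8

The yellow hexagon moved from (14, 18) to (7, 14), a distance of √(7² + 4²) ≈ 8.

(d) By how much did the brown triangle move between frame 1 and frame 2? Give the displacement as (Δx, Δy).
(7, -2)

The brown triangle was at (10, 8) in frame 1 and (17, 6) in frame 2.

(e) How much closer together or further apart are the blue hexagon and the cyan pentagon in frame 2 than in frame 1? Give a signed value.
-3

Distance in frame 1: 5. Distance in frame 2: 2.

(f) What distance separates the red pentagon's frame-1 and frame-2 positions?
2

The red pentagon moved from (6, 17) to (6, 19), a distance of √(0² + 2²) ≈ 2.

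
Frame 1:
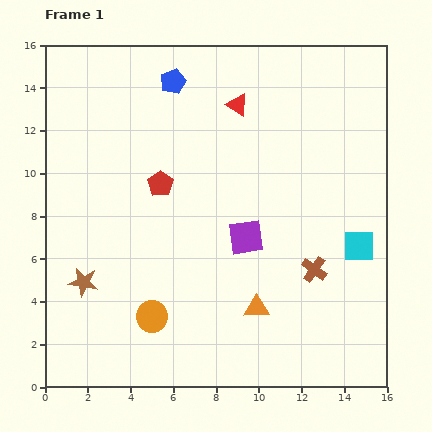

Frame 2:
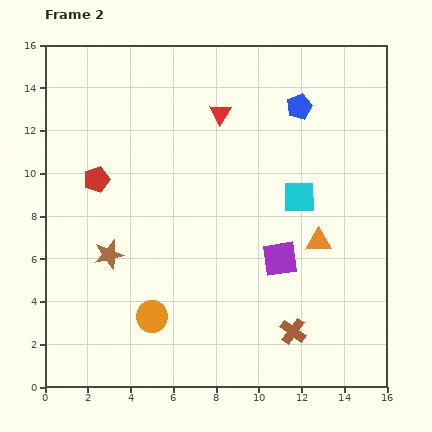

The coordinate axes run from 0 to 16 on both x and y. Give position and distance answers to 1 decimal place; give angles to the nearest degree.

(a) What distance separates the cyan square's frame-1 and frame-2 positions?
3.6

The cyan square moved from (14.7, 6.6) to (11.9, 8.9), a distance of √(2.8² + 2.3²) ≈ 3.6.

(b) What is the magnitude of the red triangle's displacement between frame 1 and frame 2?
0.9

The red triangle moved from (9.0, 13.2) to (8.2, 12.8), a distance of √(0.8² + 0.4²) ≈ 0.9.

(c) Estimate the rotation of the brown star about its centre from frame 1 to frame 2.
23° counter-clockwise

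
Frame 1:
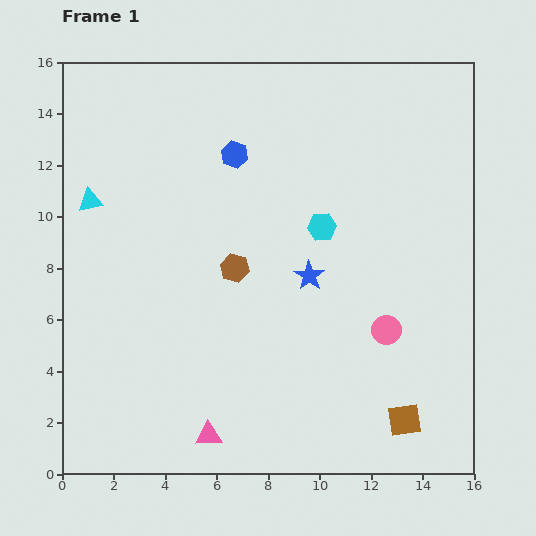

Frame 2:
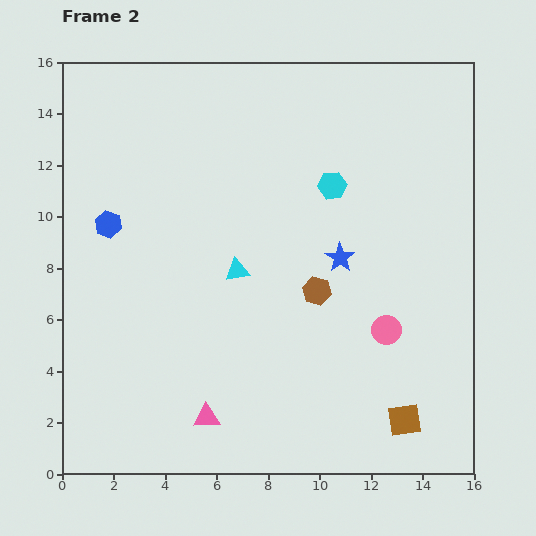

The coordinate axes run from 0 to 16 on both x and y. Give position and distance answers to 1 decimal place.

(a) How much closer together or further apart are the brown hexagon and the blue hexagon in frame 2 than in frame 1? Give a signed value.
+4.1

Distance in frame 1: 4.4. Distance in frame 2: 8.5.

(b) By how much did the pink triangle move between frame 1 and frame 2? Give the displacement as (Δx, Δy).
(-0.1, 0.7)

The pink triangle was at (5.7, 1.5) in frame 1 and (5.6, 2.2) in frame 2.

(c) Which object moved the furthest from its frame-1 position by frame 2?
the cyan triangle

(moved 6.3; next 5.6)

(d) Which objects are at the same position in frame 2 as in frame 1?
the brown square, the pink circle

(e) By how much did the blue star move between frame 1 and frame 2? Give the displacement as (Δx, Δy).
(1.2, 0.7)

The blue star was at (9.6, 7.7) in frame 1 and (10.8, 8.4) in frame 2.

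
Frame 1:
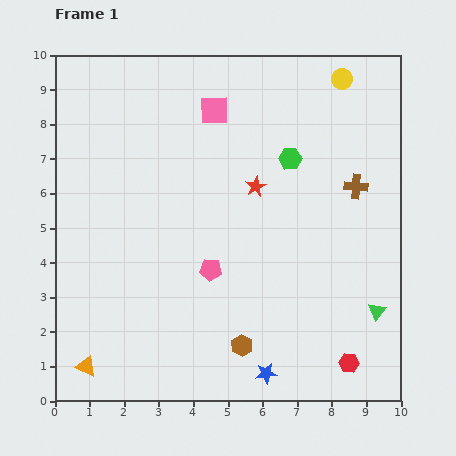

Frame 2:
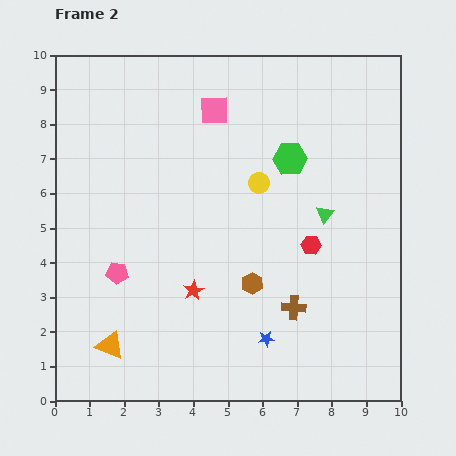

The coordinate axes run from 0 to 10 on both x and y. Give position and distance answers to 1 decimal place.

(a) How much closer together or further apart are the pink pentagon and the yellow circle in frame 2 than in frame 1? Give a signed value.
-1.8

Distance in frame 1: 6.7. Distance in frame 2: 4.9.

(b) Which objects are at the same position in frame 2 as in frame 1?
the pink square, the green hexagon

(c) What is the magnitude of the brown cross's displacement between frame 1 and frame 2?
3.9

The brown cross moved from (8.7, 6.2) to (6.9, 2.7), a distance of √(1.8² + 3.5²) ≈ 3.9.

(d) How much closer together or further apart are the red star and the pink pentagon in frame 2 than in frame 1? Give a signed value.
-0.4

Distance in frame 1: 2.7. Distance in frame 2: 2.3.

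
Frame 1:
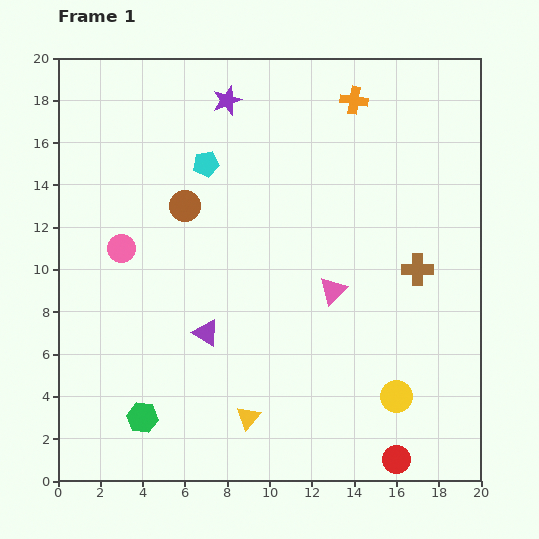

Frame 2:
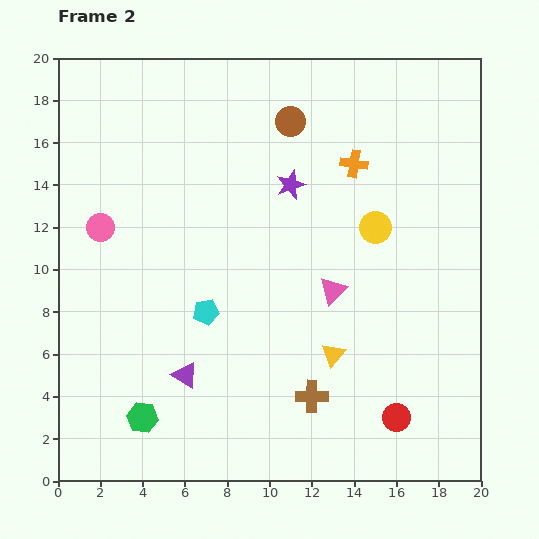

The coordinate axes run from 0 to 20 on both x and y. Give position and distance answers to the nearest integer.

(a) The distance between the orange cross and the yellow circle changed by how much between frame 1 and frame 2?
-11

Distance in frame 1: 14. Distance in frame 2: 3.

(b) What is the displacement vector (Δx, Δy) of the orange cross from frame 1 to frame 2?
(0, -3)

The orange cross was at (14, 18) in frame 1 and (14, 15) in frame 2.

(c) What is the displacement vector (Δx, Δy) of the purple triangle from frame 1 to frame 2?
(-1, -2)

The purple triangle was at (7, 7) in frame 1 and (6, 5) in frame 2.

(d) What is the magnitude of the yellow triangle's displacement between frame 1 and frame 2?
5

The yellow triangle moved from (9, 3) to (13, 6), a distance of √(4² + 3²) ≈ 5.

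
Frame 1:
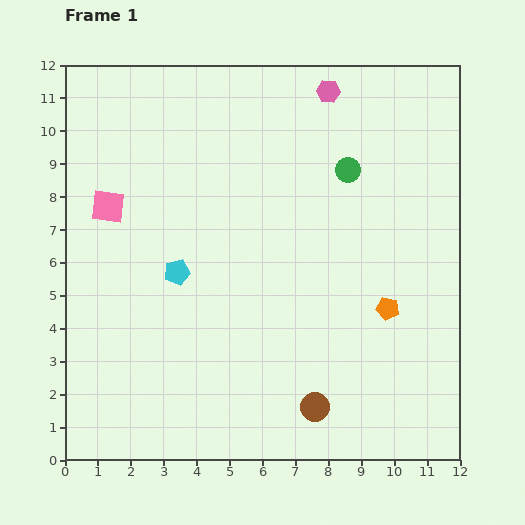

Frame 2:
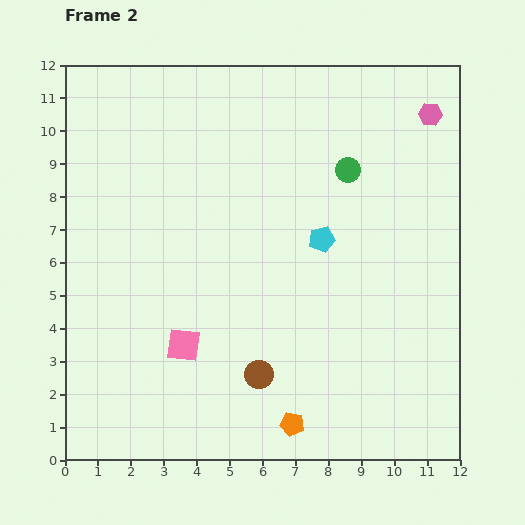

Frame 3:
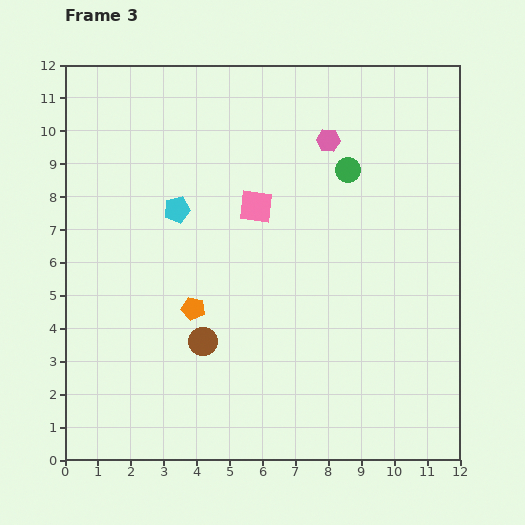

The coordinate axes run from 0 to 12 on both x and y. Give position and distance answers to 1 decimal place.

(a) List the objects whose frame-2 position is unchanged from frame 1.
the green circle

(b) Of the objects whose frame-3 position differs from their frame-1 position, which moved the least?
the pink hexagon

(moved 1.5)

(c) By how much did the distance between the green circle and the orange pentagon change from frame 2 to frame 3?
-1.6

Distance in frame 2: 7.9. Distance in frame 3: 6.3.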